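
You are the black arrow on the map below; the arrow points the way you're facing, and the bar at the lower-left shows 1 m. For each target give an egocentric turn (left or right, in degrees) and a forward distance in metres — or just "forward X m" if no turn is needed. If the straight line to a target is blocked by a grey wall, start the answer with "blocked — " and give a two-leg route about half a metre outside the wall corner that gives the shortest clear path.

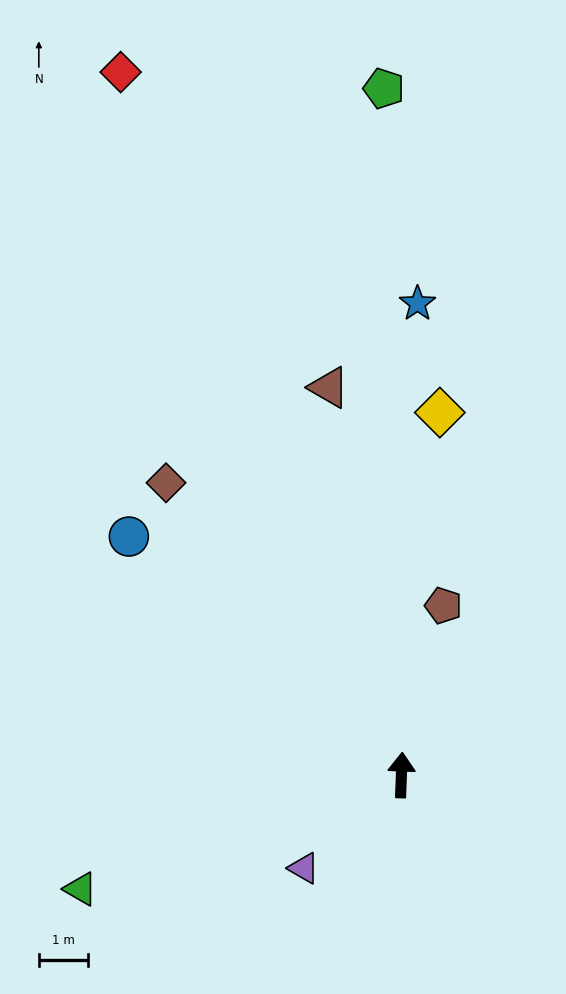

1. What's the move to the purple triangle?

turn left 136°, forward 2.8 m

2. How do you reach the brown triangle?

turn left 13°, forward 8.1 m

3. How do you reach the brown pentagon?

turn right 12°, forward 3.6 m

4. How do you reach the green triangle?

turn left 112°, forward 7.0 m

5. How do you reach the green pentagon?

turn left 4°, forward 14.1 m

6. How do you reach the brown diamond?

turn left 41°, forward 7.7 m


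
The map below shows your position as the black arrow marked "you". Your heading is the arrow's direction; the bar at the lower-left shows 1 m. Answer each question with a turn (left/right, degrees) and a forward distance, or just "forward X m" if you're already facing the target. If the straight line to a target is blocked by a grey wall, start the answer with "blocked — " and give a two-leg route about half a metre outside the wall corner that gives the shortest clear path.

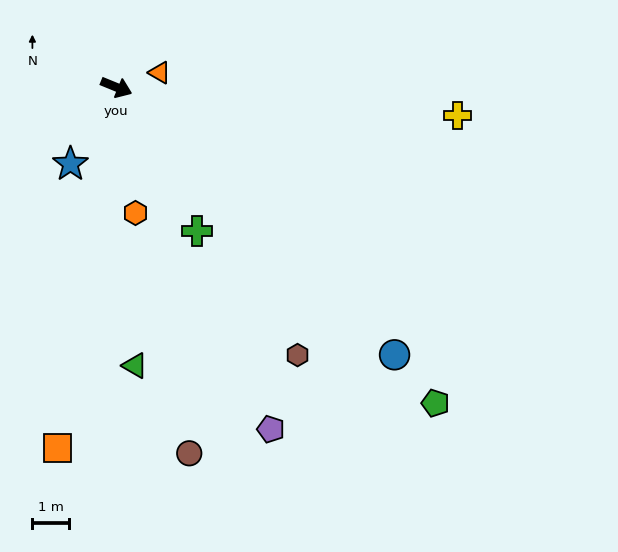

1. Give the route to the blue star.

turn right 99°, forward 2.5 m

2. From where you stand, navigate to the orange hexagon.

turn right 59°, forward 3.5 m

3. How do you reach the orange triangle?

turn left 41°, forward 1.3 m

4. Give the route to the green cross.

turn right 38°, forward 4.6 m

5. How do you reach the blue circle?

turn right 22°, forward 10.7 m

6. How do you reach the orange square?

turn right 77°, forward 10.1 m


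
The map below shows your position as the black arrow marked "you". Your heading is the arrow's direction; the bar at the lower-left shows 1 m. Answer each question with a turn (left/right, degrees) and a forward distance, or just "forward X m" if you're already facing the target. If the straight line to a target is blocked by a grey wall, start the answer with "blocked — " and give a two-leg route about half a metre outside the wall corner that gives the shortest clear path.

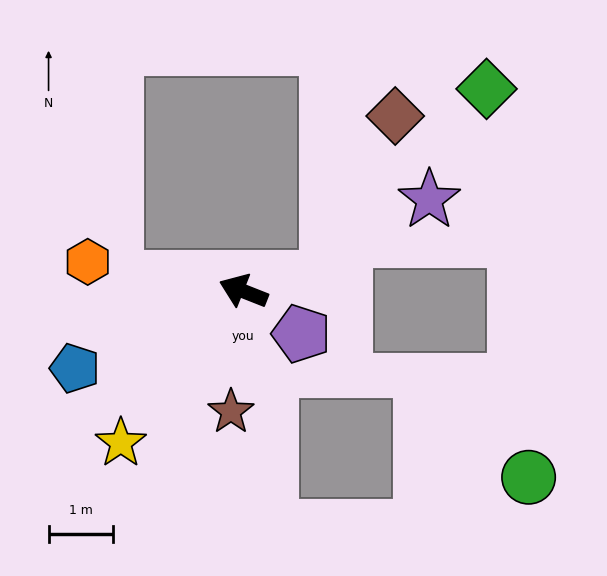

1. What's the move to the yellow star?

turn left 73°, forward 3.0 m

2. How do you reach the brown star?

turn left 106°, forward 1.9 m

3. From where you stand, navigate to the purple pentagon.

turn left 165°, forward 1.1 m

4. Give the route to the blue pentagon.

turn left 46°, forward 2.9 m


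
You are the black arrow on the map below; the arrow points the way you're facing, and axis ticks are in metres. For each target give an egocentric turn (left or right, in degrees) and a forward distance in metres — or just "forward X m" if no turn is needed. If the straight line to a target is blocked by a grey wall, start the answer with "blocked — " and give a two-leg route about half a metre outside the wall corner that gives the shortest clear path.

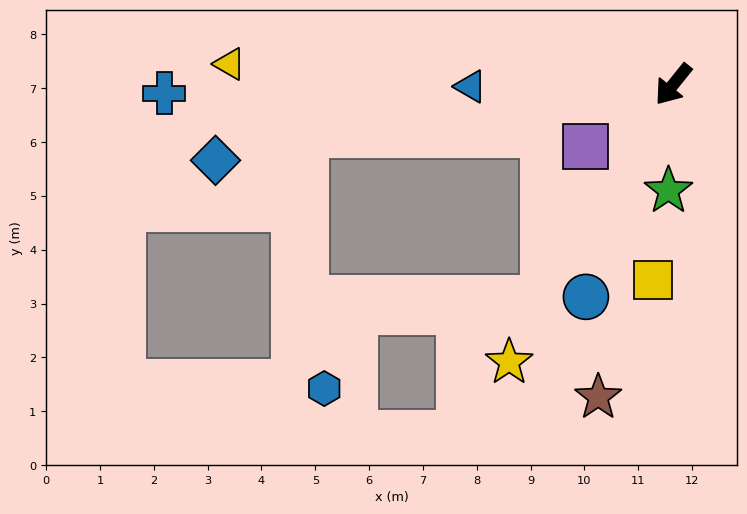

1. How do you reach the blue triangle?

turn right 51°, forward 3.8 m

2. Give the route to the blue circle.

turn left 16°, forward 4.3 m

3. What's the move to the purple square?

turn right 16°, forward 2.0 m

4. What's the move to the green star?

turn left 36°, forward 2.0 m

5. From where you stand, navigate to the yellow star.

turn left 8°, forward 6.0 m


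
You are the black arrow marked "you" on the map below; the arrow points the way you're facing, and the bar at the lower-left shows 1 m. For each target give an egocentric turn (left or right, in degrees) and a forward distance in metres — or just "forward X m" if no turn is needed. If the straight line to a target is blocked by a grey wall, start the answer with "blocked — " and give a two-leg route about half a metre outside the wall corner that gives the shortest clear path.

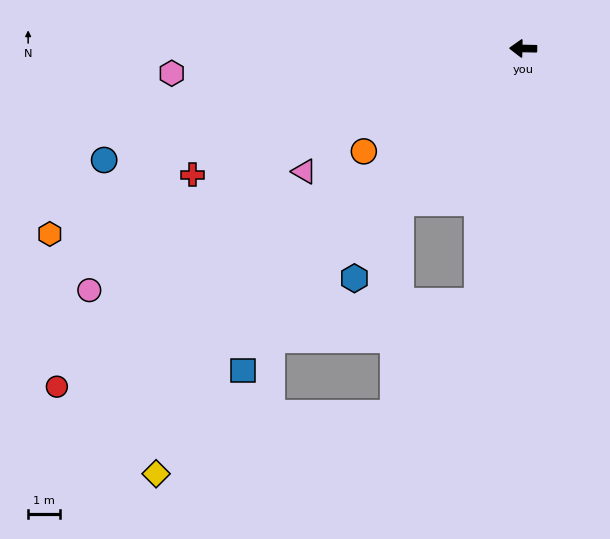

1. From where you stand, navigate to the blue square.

turn left 50°, forward 13.5 m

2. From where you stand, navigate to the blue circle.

turn left 16°, forward 13.7 m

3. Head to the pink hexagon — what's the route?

turn left 5°, forward 11.1 m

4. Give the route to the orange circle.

turn left 34°, forward 6.0 m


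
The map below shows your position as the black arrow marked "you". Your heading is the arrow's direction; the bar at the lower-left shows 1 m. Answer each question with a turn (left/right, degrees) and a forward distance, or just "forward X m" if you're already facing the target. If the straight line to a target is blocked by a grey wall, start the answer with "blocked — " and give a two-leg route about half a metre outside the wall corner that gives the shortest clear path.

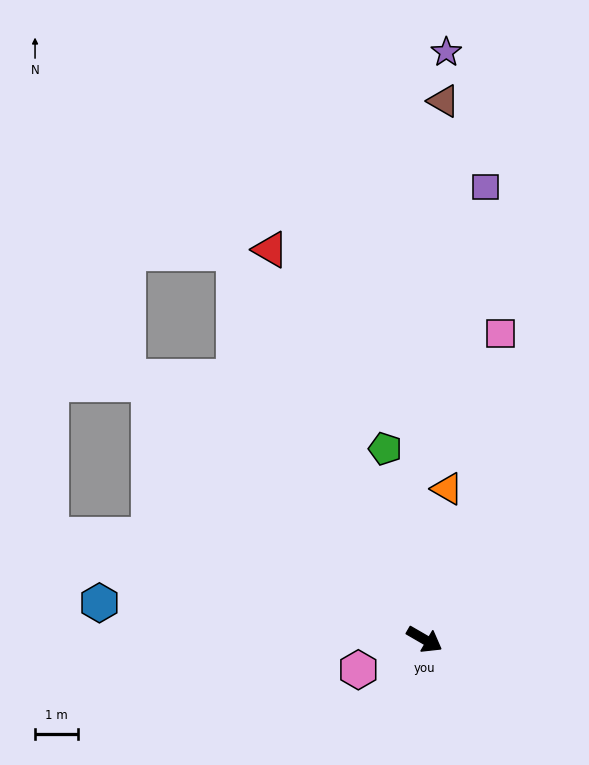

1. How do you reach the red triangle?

turn left 142°, forward 9.8 m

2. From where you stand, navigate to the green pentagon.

turn left 132°, forward 4.5 m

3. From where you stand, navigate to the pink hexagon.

turn right 125°, forward 1.7 m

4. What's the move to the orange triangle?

turn left 112°, forward 3.6 m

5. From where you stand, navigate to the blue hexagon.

turn right 156°, forward 7.6 m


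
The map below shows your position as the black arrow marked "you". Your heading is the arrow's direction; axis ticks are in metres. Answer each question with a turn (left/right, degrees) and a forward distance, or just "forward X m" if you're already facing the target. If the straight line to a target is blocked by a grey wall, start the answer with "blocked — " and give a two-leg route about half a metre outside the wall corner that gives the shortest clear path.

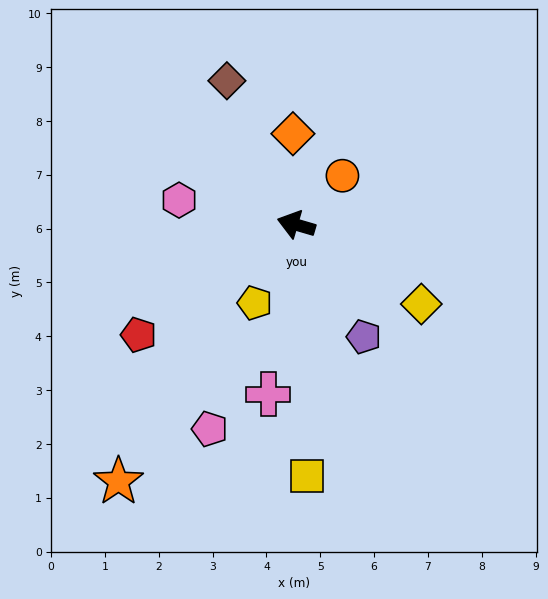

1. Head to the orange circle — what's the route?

turn right 117°, forward 1.3 m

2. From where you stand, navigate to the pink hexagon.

turn left 4°, forward 2.2 m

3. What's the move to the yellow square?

turn left 109°, forward 4.7 m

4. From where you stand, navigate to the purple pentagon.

turn left 137°, forward 2.4 m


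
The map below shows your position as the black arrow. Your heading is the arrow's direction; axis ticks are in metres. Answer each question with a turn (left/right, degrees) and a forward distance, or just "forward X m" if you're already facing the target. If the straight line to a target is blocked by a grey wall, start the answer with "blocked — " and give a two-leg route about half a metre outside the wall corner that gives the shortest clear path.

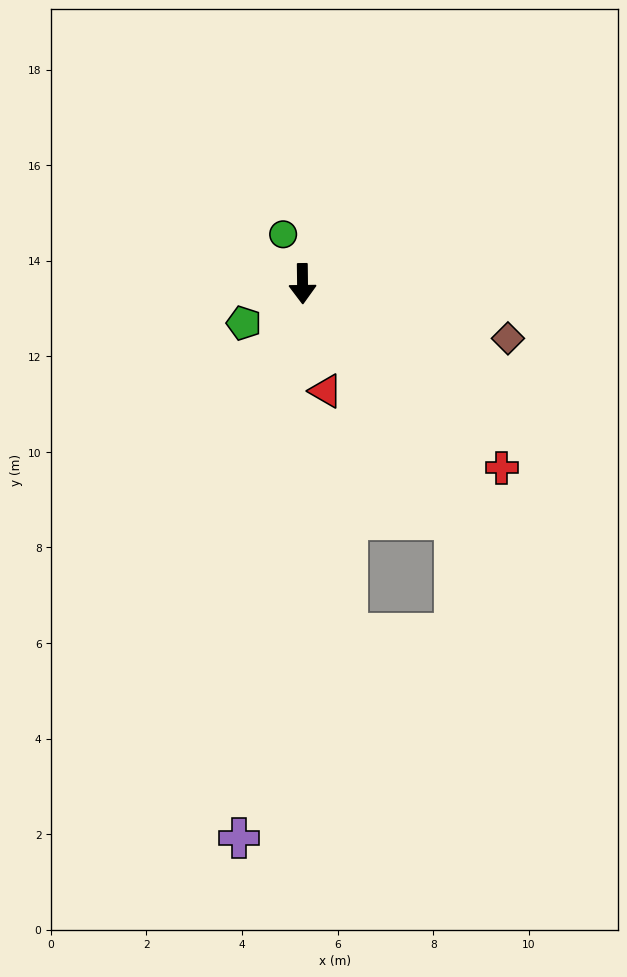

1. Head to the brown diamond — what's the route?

turn left 74°, forward 4.4 m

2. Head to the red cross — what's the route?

turn left 47°, forward 5.7 m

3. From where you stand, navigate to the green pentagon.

turn right 57°, forward 1.5 m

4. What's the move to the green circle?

turn right 159°, forward 1.1 m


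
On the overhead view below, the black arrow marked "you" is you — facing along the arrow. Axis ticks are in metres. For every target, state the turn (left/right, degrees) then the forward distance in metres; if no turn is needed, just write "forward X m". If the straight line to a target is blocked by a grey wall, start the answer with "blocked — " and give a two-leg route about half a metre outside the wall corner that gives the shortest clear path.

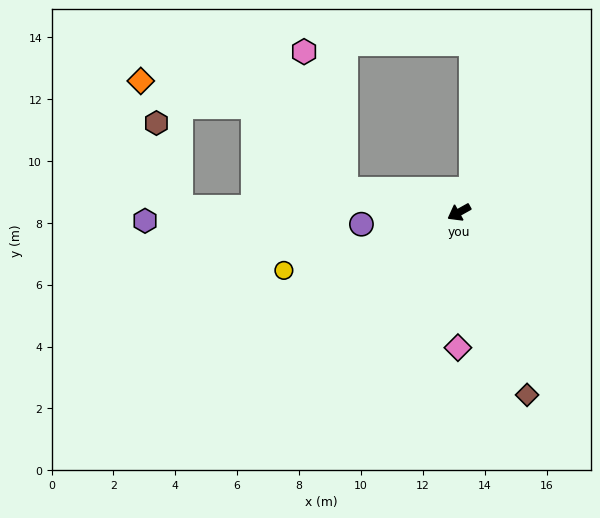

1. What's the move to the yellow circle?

turn right 11°, forward 6.0 m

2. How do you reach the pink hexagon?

blocked — turn right 40°, forward 3.8 m, then turn right 63°, forward 4.7 m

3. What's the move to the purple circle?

turn right 22°, forward 3.2 m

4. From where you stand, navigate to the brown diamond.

turn left 81°, forward 6.3 m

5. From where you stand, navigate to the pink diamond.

turn left 60°, forward 4.4 m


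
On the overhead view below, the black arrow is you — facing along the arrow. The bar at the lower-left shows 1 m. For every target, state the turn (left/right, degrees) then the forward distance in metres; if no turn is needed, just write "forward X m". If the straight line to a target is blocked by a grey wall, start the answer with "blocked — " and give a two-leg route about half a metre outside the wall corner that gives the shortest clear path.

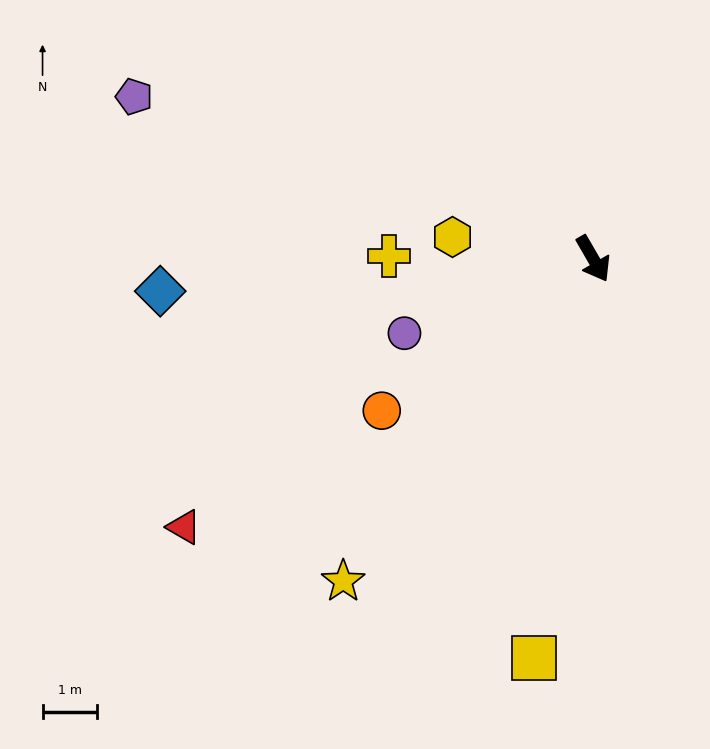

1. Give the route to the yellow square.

turn right 39°, forward 7.4 m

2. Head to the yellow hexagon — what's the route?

turn right 129°, forward 2.6 m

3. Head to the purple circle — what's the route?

turn right 99°, forward 3.7 m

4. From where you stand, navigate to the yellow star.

turn right 68°, forward 7.5 m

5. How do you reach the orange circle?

turn right 84°, forward 4.8 m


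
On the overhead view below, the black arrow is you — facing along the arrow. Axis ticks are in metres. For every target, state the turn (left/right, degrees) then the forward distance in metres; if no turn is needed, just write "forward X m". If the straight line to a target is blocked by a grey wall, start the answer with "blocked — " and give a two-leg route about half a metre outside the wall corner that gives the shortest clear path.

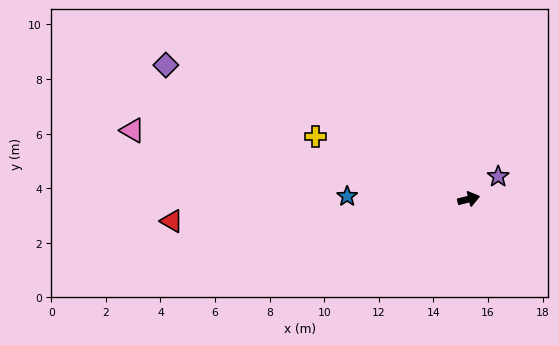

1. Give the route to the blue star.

turn left 165°, forward 4.5 m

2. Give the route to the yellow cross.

turn left 144°, forward 6.1 m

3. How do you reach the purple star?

turn left 23°, forward 1.4 m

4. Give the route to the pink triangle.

turn left 154°, forward 12.6 m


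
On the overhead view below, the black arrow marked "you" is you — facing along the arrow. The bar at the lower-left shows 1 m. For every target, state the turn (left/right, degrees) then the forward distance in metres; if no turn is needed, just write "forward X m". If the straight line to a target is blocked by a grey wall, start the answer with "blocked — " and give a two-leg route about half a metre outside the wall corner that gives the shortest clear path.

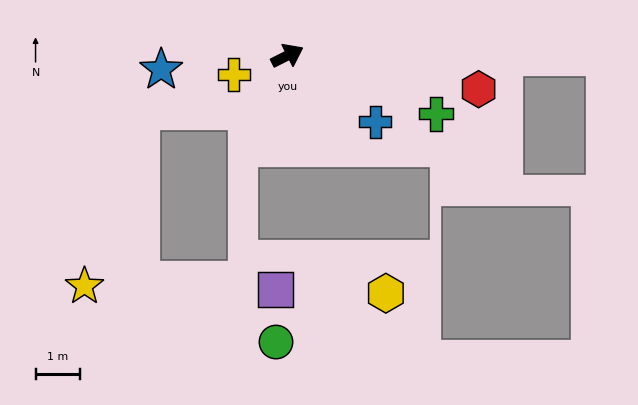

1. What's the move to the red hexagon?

turn right 37°, forward 4.4 m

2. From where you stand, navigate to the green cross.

turn right 48°, forward 3.6 m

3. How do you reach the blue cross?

turn right 64°, forward 2.5 m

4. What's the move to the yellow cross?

turn left 173°, forward 1.3 m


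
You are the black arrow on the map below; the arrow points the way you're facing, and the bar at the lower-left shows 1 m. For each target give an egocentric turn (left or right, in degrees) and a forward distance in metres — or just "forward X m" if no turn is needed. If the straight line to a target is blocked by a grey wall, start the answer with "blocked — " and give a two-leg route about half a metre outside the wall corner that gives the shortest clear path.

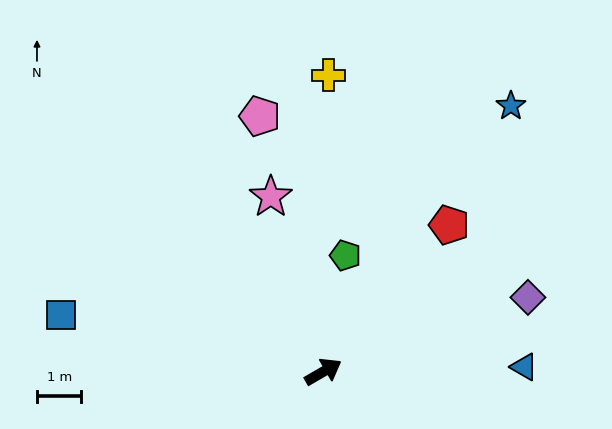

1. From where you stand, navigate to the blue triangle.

turn right 29°, forward 4.5 m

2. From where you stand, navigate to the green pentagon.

turn left 49°, forward 2.7 m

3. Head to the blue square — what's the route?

turn left 138°, forward 6.0 m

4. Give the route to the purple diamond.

turn right 10°, forward 4.9 m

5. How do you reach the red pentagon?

turn left 19°, forward 4.4 m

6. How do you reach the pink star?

turn left 77°, forward 4.1 m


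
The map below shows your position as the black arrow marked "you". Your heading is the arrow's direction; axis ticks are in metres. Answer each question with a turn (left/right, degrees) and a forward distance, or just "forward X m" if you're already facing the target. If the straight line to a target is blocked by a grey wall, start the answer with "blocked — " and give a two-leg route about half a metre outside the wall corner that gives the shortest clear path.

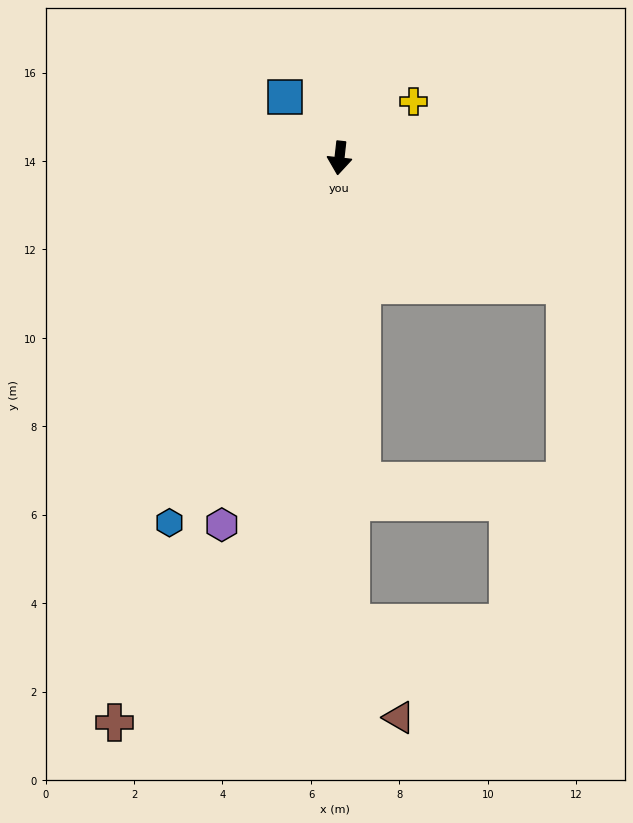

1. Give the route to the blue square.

turn right 132°, forward 1.9 m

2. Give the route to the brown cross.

turn right 15°, forward 13.7 m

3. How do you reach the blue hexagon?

turn right 19°, forward 9.1 m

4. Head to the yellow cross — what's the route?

turn left 134°, forward 2.1 m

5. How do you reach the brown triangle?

blocked — turn left 8°, forward 10.5 m, then turn left 26°, forward 2.4 m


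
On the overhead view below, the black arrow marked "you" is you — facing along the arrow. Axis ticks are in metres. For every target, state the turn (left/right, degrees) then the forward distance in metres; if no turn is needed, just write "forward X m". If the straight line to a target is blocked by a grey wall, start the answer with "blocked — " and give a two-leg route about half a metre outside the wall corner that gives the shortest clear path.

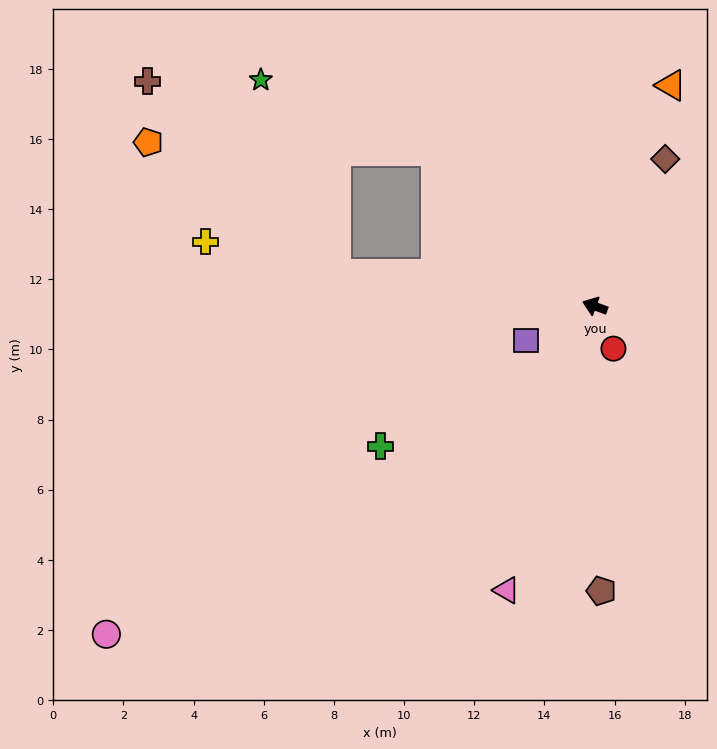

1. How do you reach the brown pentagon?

turn left 111°, forward 8.1 m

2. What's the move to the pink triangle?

turn left 93°, forward 8.5 m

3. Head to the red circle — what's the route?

turn left 134°, forward 1.3 m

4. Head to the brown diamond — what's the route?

turn right 96°, forward 4.7 m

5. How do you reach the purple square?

turn left 46°, forward 2.2 m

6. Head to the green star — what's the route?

blocked — turn right 24°, forward 6.3 m, then turn left 22°, forward 5.4 m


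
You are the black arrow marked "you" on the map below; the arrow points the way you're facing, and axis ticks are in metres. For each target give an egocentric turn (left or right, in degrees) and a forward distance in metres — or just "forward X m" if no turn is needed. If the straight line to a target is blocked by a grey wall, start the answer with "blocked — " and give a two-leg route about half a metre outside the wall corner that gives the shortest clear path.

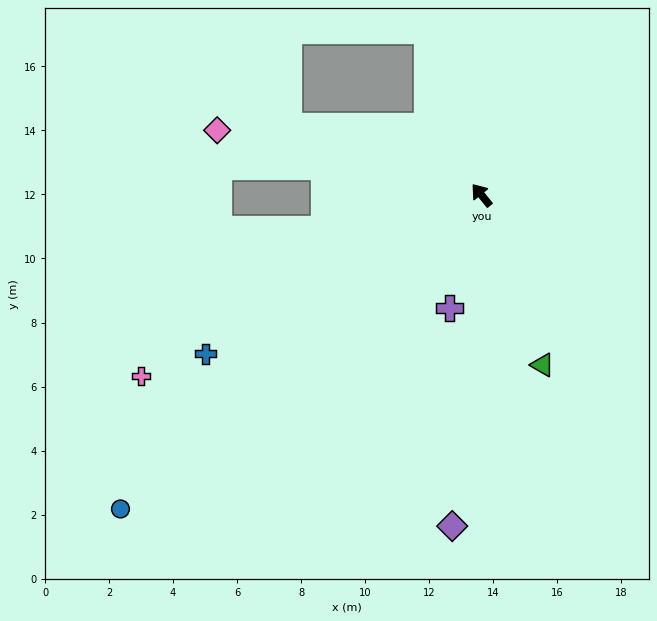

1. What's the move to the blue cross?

turn left 81°, forward 9.9 m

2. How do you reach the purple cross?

turn left 125°, forward 3.7 m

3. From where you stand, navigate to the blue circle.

turn left 92°, forward 14.9 m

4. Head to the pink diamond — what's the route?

turn left 37°, forward 8.5 m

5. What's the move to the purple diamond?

turn left 136°, forward 10.4 m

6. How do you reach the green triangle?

turn left 161°, forward 5.6 m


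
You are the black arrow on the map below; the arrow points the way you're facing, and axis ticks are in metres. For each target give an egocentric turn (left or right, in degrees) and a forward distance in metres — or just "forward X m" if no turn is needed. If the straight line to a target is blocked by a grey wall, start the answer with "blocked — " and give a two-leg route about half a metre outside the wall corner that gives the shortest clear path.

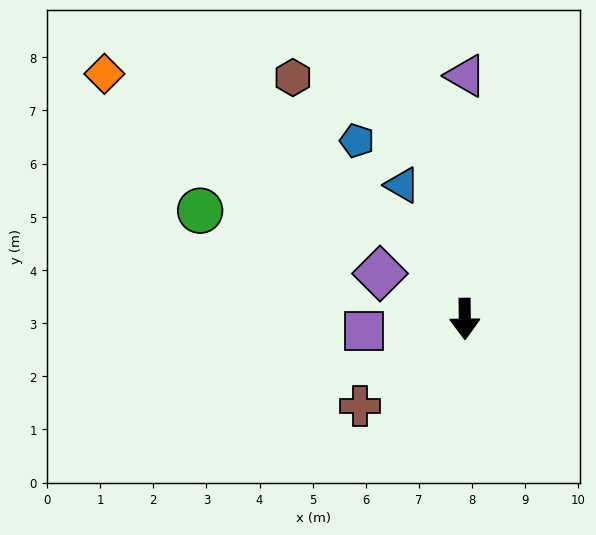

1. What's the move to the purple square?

turn right 84°, forward 1.9 m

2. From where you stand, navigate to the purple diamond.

turn right 119°, forward 1.8 m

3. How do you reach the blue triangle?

turn right 156°, forward 2.8 m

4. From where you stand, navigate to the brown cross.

turn right 51°, forward 2.6 m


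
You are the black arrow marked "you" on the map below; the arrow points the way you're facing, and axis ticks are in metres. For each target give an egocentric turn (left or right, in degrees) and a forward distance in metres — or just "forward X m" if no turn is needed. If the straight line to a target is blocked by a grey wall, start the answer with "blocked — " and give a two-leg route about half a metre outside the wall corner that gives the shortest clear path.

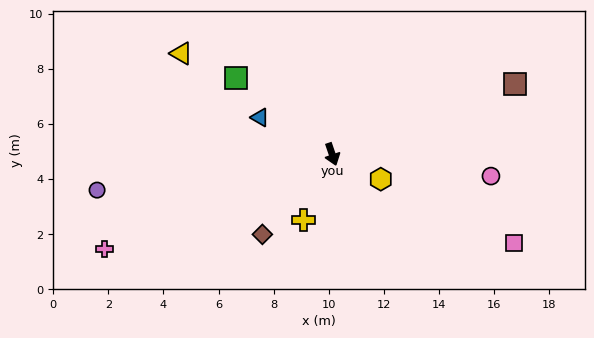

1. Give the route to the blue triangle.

turn right 136°, forward 2.9 m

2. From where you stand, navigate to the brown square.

turn left 92°, forward 7.1 m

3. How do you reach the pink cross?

turn right 86°, forward 9.0 m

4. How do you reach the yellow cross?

turn right 42°, forward 2.6 m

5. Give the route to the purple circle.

turn right 100°, forward 8.6 m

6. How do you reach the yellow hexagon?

turn left 44°, forward 2.0 m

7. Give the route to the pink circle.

turn left 63°, forward 5.8 m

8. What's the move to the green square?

turn right 147°, forward 4.4 m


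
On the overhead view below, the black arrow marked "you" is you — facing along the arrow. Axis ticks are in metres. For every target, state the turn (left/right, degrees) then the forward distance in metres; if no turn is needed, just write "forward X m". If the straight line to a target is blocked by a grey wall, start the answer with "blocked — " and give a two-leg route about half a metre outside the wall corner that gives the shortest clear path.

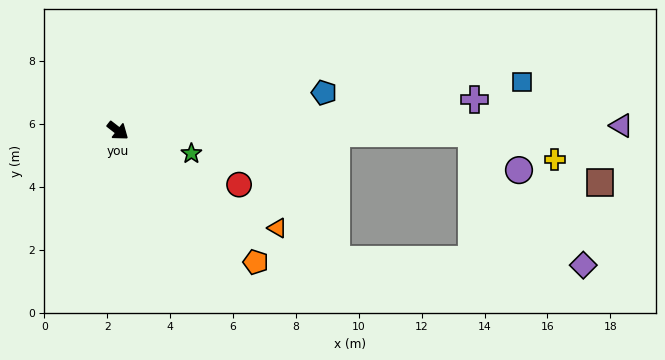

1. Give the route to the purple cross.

turn left 43°, forward 11.4 m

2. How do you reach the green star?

turn left 21°, forward 2.4 m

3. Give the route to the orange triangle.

turn left 6°, forward 5.9 m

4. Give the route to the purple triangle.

turn left 38°, forward 16.0 m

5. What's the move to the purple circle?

blocked — turn left 37°, forward 11.2 m, then turn right 36°, forward 1.9 m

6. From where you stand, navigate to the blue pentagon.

turn left 48°, forward 6.7 m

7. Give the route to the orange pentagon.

turn right 6°, forward 6.1 m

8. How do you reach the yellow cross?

blocked — turn left 37°, forward 11.2 m, then turn right 16°, forward 2.8 m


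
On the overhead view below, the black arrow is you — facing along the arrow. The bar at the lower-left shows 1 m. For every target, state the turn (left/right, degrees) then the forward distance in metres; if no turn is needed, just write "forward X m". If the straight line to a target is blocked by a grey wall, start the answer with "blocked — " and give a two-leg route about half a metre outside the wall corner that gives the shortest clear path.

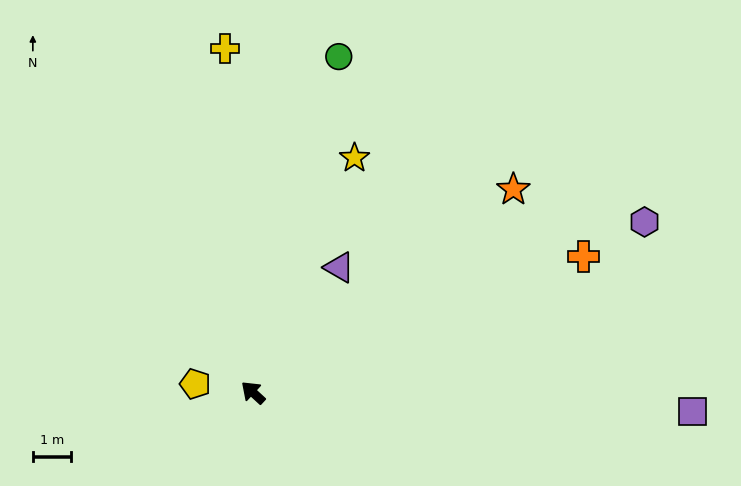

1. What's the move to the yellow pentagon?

turn left 34°, forward 1.5 m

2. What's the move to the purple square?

turn right 140°, forward 11.6 m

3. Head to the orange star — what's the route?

turn right 99°, forward 8.7 m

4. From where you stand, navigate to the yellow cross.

turn right 43°, forward 9.1 m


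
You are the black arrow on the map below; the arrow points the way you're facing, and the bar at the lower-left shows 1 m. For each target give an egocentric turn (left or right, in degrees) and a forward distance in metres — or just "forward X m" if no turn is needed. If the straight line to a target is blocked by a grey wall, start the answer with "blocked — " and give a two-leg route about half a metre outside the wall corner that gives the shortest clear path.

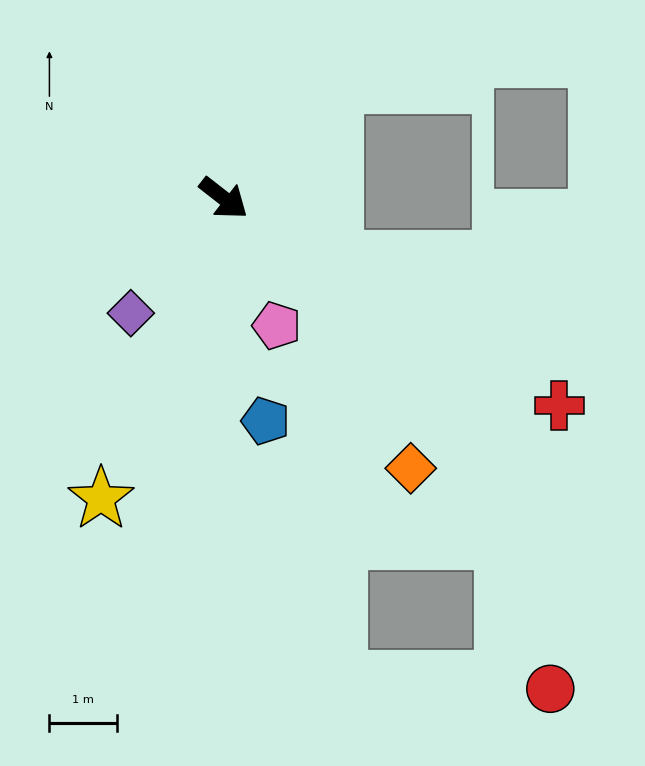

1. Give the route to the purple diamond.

turn right 91°, forward 2.2 m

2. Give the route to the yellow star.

turn right 74°, forward 4.8 m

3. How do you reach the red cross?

turn left 6°, forward 5.9 m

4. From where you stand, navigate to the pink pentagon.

turn right 30°, forward 2.1 m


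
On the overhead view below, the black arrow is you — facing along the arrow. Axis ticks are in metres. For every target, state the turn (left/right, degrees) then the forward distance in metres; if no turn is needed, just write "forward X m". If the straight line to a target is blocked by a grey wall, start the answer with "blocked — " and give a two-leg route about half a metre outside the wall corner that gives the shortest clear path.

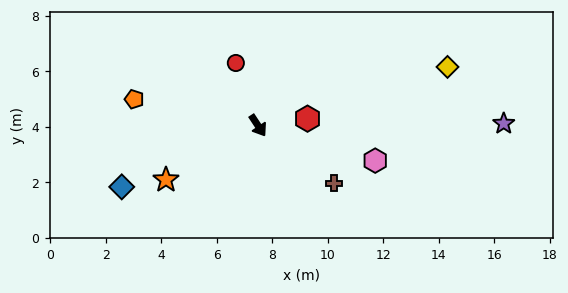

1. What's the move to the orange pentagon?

turn right 135°, forward 4.6 m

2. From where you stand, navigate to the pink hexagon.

turn left 40°, forward 4.4 m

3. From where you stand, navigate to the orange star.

turn right 93°, forward 3.8 m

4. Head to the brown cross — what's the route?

turn left 19°, forward 3.4 m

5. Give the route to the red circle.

turn left 166°, forward 2.4 m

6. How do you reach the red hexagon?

turn left 65°, forward 1.8 m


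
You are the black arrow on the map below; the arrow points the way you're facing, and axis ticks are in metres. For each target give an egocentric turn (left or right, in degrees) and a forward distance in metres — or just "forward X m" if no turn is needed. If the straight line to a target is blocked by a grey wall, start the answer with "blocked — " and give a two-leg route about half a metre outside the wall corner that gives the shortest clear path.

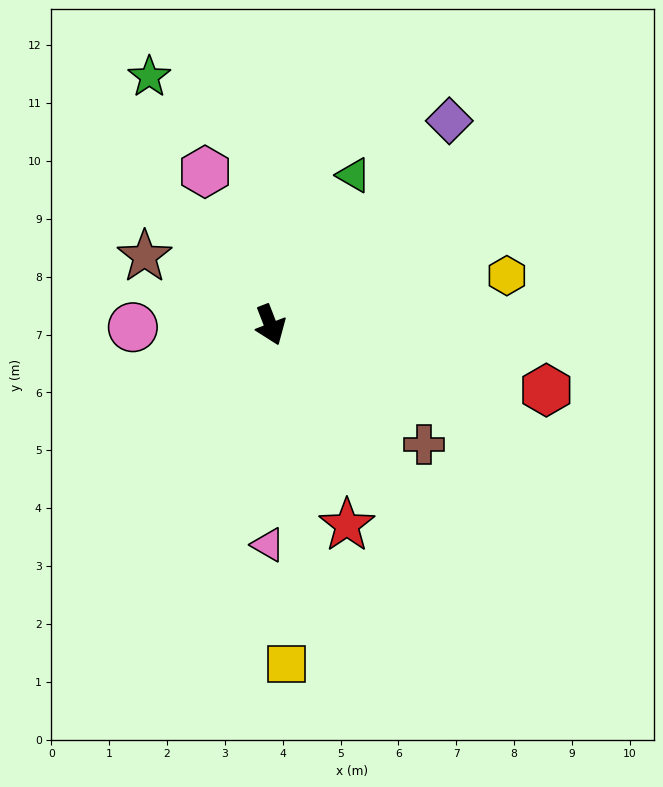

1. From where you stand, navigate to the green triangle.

turn left 130°, forward 3.0 m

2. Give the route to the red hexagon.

turn left 56°, forward 4.9 m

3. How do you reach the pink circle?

turn right 110°, forward 2.4 m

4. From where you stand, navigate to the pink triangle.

turn right 22°, forward 3.8 m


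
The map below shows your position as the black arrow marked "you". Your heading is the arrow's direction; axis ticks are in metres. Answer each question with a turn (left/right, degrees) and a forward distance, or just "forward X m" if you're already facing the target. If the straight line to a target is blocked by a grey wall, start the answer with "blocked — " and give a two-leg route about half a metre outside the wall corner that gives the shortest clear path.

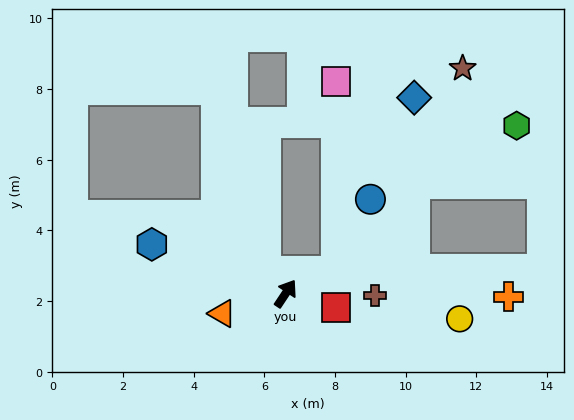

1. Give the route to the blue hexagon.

turn left 103°, forward 4.0 m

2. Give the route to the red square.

turn right 72°, forward 1.5 m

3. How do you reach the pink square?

blocked — turn right 33°, forward 1.6 m, then turn left 67°, forward 5.4 m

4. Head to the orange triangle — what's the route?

turn left 141°, forward 1.9 m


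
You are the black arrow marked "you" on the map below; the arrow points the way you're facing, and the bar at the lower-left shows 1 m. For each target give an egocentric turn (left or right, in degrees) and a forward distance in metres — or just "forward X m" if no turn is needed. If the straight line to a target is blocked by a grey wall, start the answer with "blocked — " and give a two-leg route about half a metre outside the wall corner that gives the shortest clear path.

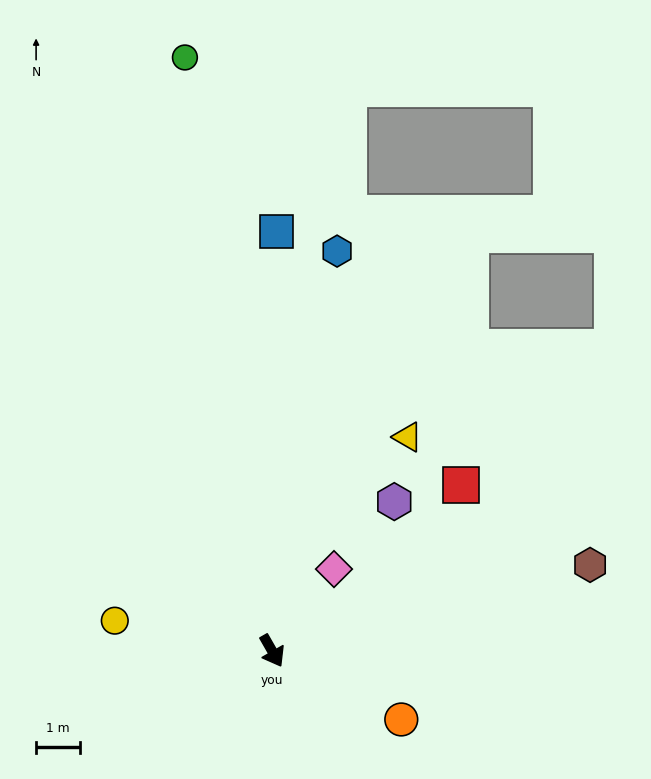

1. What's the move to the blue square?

turn left 150°, forward 9.6 m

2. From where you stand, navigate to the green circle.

turn left 159°, forward 13.7 m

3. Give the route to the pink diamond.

turn left 113°, forward 2.3 m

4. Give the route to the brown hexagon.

turn left 75°, forward 7.5 m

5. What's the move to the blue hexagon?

turn left 141°, forward 9.2 m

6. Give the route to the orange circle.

turn left 32°, forward 3.3 m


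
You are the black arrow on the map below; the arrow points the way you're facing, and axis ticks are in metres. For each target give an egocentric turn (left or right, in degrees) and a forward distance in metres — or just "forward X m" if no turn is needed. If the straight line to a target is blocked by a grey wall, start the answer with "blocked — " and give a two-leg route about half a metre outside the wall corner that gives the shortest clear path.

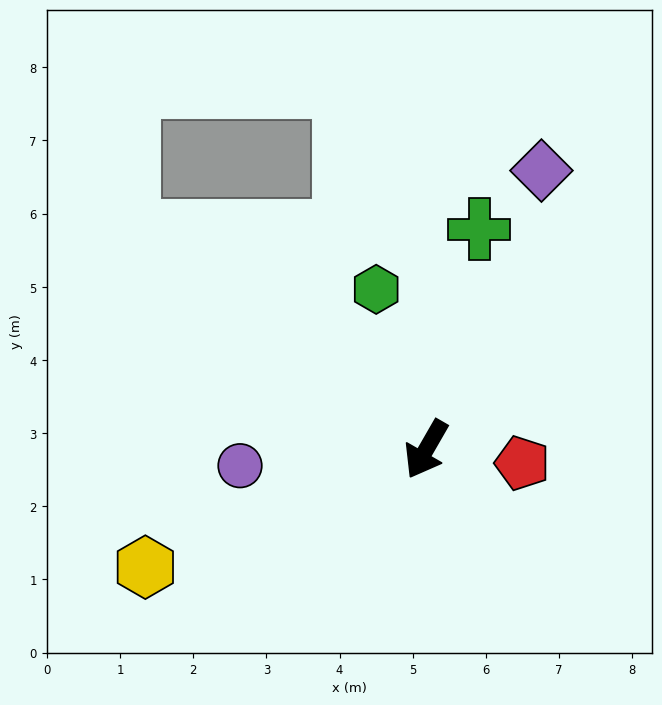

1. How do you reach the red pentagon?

turn left 112°, forward 1.3 m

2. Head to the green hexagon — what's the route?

turn right 133°, forward 2.3 m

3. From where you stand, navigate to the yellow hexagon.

turn right 37°, forward 4.2 m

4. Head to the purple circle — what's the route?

turn right 55°, forward 2.6 m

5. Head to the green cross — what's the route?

turn right 164°, forward 3.1 m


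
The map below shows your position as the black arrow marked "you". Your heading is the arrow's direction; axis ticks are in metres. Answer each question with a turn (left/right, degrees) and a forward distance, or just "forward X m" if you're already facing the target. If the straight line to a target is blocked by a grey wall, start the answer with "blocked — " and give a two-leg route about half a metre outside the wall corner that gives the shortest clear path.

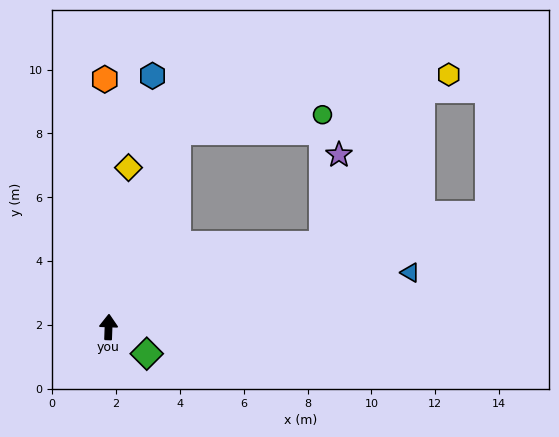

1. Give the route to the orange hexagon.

turn left 3°, forward 7.8 m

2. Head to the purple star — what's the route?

blocked — turn right 67°, forward 7.2 m, then turn left 59°, forward 2.8 m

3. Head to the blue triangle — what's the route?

turn right 78°, forward 9.6 m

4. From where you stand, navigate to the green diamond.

turn right 123°, forward 1.5 m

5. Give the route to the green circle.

blocked — turn right 17°, forward 6.5 m, then turn right 64°, forward 4.6 m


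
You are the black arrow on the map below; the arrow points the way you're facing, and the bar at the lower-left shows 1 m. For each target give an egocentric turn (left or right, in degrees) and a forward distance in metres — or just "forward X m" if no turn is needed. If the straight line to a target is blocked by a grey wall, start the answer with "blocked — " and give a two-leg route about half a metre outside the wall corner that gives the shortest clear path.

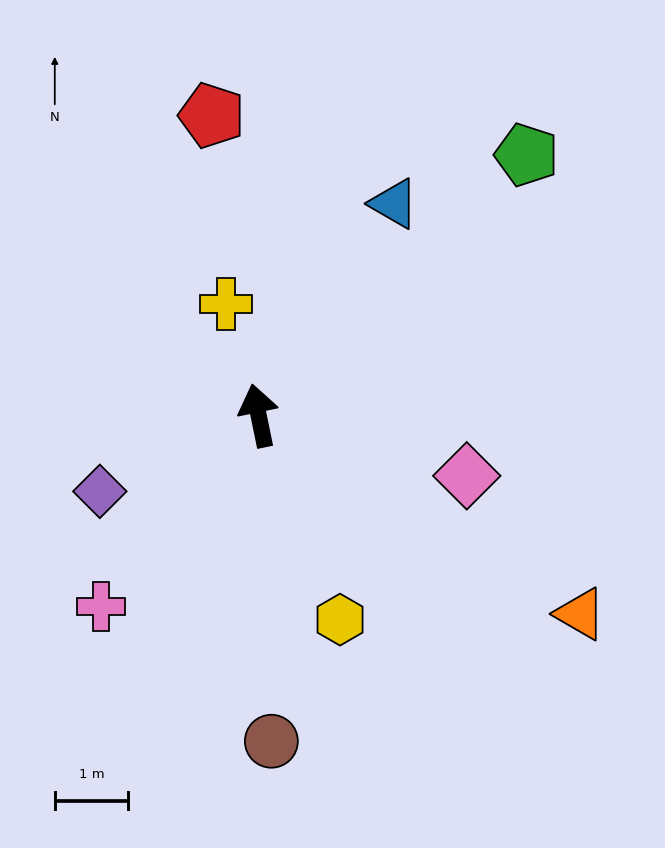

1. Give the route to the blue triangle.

turn right 44°, forward 3.4 m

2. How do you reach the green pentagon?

turn right 57°, forward 5.1 m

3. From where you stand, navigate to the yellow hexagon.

turn right 170°, forward 3.0 m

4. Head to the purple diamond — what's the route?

turn left 104°, forward 2.4 m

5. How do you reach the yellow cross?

turn left 5°, forward 1.6 m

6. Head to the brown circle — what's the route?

turn left 171°, forward 4.4 m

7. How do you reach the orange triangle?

turn right 133°, forward 5.1 m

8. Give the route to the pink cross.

turn left 129°, forward 3.4 m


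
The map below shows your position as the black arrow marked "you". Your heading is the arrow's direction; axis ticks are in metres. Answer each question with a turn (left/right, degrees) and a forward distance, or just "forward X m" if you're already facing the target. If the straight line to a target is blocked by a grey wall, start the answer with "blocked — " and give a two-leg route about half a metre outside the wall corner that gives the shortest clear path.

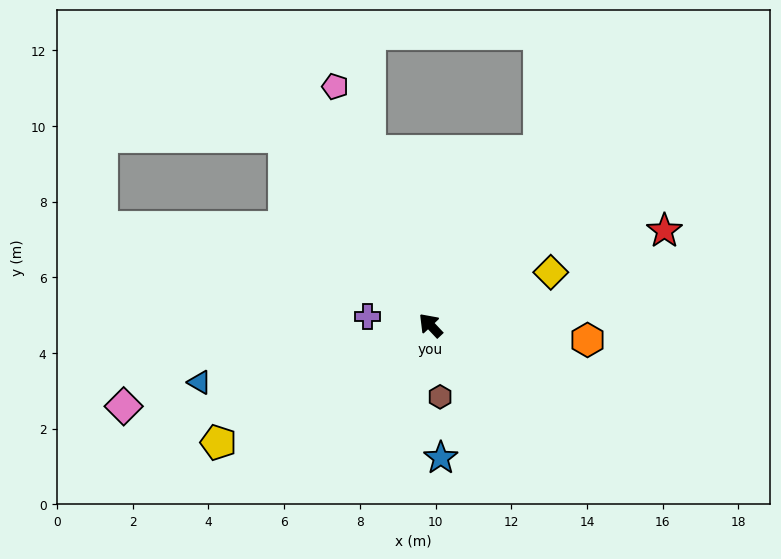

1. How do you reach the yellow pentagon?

turn left 76°, forward 6.4 m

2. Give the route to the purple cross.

turn left 39°, forward 1.7 m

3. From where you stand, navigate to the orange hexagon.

turn right 139°, forward 4.2 m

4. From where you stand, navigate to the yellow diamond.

turn right 110°, forward 3.5 m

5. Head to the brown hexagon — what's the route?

turn left 144°, forward 1.9 m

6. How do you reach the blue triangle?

turn left 61°, forward 6.3 m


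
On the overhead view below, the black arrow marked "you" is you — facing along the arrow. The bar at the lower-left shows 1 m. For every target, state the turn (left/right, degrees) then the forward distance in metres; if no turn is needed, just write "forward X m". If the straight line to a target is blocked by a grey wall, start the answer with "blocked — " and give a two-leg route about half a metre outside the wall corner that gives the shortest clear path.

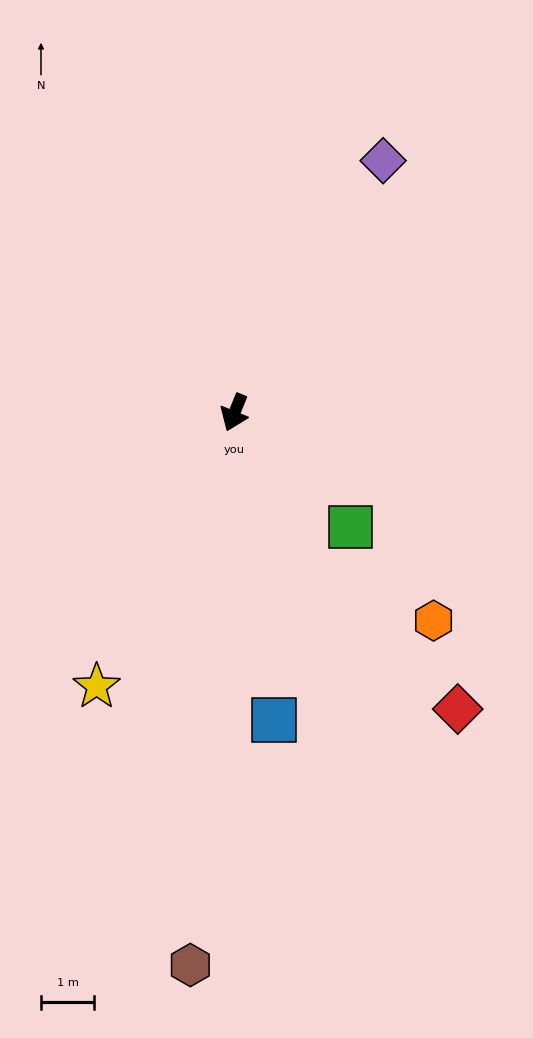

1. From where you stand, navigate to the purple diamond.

turn left 172°, forward 5.5 m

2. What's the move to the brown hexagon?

turn left 18°, forward 10.4 m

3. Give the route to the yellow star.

turn right 5°, forward 5.8 m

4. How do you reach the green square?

turn left 68°, forward 3.1 m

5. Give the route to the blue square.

turn left 30°, forward 5.8 m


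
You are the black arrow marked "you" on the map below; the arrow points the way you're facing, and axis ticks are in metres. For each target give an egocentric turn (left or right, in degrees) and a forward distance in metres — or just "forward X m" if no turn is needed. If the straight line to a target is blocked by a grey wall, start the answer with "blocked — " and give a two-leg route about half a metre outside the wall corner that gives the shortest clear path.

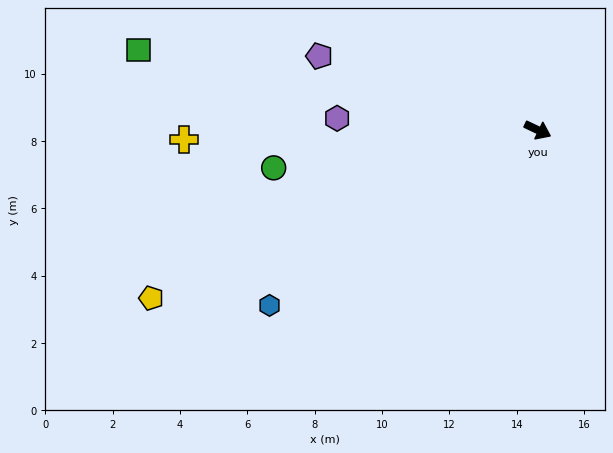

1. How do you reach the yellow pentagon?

turn right 131°, forward 12.5 m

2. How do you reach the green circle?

turn right 146°, forward 7.9 m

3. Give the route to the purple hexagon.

turn right 158°, forward 6.0 m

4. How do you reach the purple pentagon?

turn right 173°, forward 6.9 m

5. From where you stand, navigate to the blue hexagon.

turn right 121°, forward 9.5 m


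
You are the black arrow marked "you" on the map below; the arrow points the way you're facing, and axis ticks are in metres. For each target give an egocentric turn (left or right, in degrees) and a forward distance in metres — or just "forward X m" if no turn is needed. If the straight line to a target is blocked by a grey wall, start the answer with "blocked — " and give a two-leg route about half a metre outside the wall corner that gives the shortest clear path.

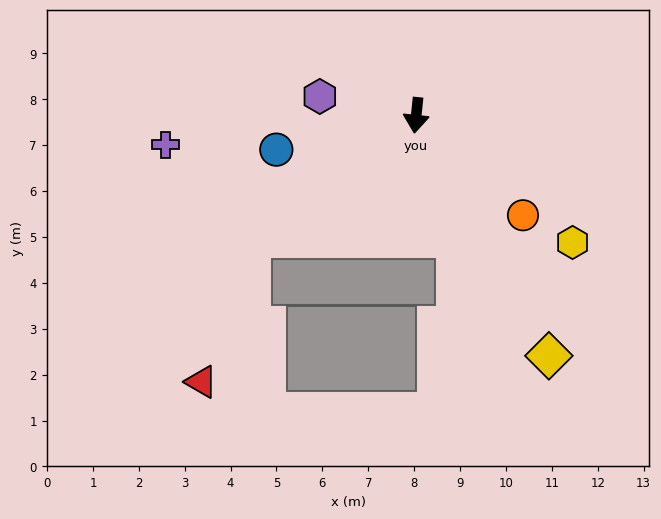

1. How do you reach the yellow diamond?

turn left 35°, forward 6.0 m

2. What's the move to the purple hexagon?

turn right 95°, forward 2.1 m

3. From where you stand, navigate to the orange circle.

turn left 53°, forward 3.2 m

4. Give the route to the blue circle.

turn right 70°, forward 3.1 m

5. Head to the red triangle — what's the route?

blocked — turn right 47°, forward 4.5 m, then turn left 34°, forward 3.3 m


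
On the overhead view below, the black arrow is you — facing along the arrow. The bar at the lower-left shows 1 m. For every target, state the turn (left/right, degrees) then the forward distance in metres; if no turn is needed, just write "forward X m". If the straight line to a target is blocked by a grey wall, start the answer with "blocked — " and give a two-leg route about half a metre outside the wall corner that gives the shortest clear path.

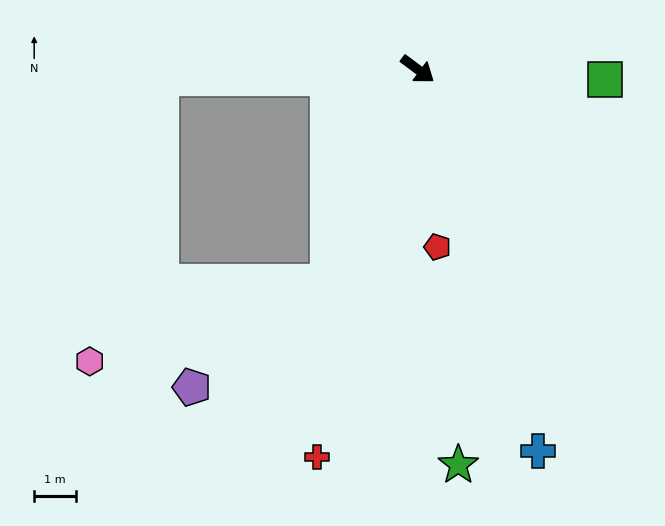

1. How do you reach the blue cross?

turn right 36°, forward 9.5 m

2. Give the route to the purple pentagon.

blocked — turn right 76°, forward 5.5 m, then turn right 30°, forward 4.1 m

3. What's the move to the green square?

turn left 34°, forward 4.5 m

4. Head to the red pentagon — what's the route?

turn right 47°, forward 4.3 m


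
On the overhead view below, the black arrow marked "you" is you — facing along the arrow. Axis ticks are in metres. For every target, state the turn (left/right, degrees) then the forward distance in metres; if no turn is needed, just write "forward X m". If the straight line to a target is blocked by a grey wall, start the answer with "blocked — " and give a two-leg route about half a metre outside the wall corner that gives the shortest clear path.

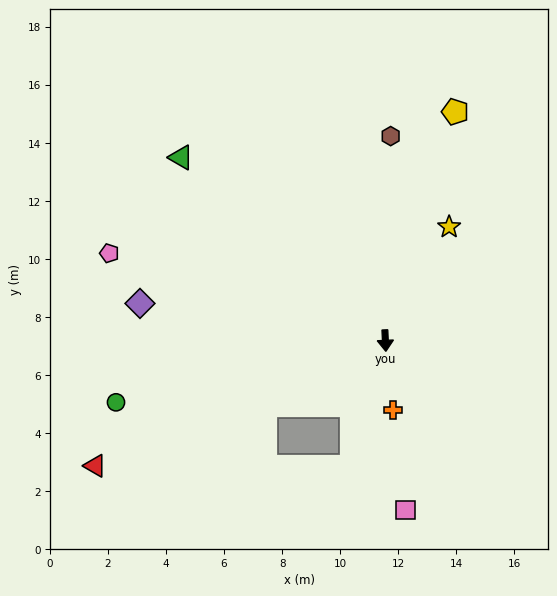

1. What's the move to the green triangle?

turn right 135°, forward 9.5 m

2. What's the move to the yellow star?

turn left 148°, forward 4.5 m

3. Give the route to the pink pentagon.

turn right 110°, forward 10.0 m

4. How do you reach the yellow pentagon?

turn left 160°, forward 8.2 m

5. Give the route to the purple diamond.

turn right 101°, forward 8.5 m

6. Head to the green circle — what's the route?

turn right 80°, forward 9.5 m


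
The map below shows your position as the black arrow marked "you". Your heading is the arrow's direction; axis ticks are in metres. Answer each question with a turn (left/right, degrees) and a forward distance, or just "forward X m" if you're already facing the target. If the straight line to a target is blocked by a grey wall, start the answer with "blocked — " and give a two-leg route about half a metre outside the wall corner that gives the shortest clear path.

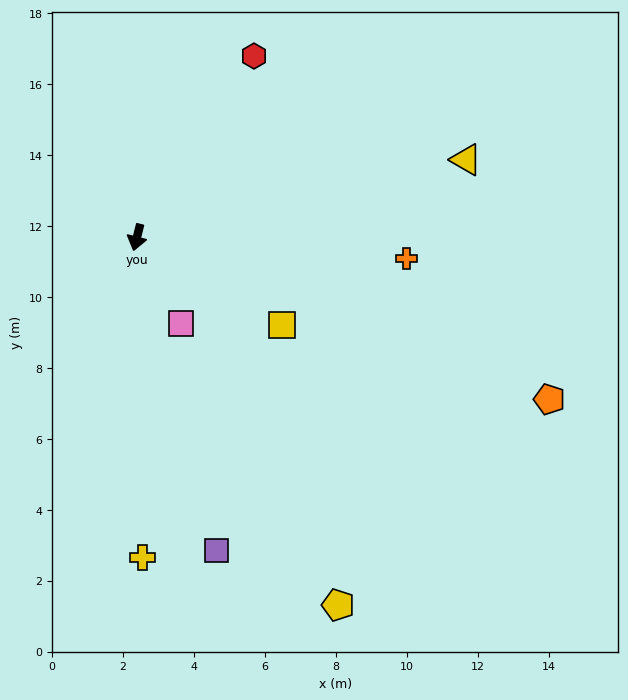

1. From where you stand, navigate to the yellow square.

turn left 73°, forward 4.8 m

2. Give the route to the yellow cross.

turn left 15°, forward 9.0 m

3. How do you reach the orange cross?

turn left 100°, forward 7.6 m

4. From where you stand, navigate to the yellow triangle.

turn left 117°, forward 9.5 m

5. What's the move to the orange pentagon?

turn left 83°, forward 12.5 m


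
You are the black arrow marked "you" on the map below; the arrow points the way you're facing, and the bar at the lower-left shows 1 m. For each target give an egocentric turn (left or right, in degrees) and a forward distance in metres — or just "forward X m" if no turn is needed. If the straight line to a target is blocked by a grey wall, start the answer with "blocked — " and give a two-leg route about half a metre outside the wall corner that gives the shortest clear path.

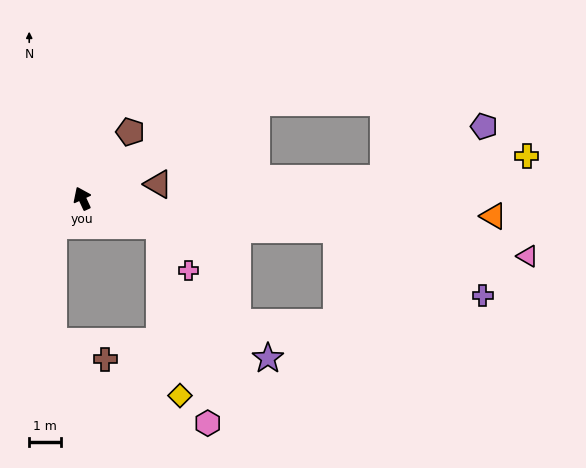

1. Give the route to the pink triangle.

turn right 122°, forward 13.9 m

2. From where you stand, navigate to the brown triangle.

turn right 104°, forward 2.4 m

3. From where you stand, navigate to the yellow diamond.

blocked — turn right 134°, forward 2.5 m, then turn right 64°, forward 5.3 m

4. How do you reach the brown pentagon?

turn right 61°, forward 2.5 m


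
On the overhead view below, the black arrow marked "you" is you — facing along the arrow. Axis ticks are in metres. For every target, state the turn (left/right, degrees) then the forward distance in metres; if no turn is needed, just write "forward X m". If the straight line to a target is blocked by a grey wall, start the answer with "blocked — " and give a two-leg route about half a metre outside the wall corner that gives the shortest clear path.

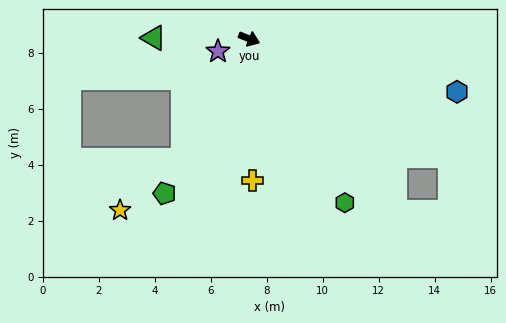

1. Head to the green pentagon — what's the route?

turn right 97°, forward 6.3 m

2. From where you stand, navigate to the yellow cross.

turn right 67°, forward 5.1 m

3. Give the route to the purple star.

turn right 136°, forward 1.2 m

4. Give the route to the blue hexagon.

turn left 8°, forward 7.7 m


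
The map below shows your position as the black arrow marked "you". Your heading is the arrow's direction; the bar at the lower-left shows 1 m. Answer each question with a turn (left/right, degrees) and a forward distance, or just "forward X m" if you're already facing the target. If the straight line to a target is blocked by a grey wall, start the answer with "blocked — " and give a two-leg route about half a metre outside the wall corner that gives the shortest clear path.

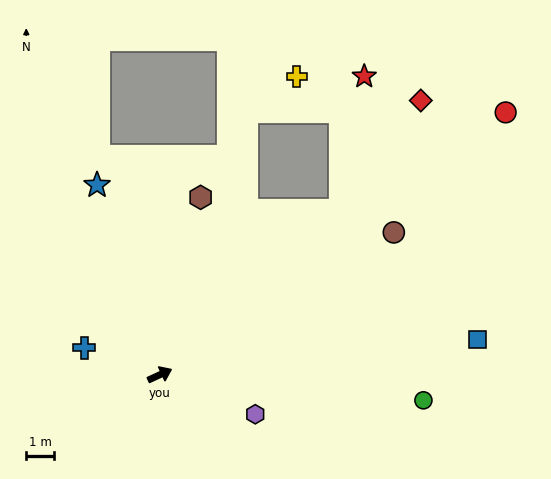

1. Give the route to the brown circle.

turn left 7°, forward 9.8 m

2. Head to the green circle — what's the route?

turn right 30°, forward 9.5 m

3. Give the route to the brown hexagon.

turn left 52°, forward 6.5 m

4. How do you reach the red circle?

turn left 12°, forward 15.5 m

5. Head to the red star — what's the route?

blocked — turn left 18°, forward 8.7 m, then turn left 37°, forward 4.9 m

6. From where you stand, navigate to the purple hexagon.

turn right 47°, forward 3.7 m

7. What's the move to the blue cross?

turn left 136°, forward 2.9 m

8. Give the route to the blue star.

turn left 83°, forward 7.1 m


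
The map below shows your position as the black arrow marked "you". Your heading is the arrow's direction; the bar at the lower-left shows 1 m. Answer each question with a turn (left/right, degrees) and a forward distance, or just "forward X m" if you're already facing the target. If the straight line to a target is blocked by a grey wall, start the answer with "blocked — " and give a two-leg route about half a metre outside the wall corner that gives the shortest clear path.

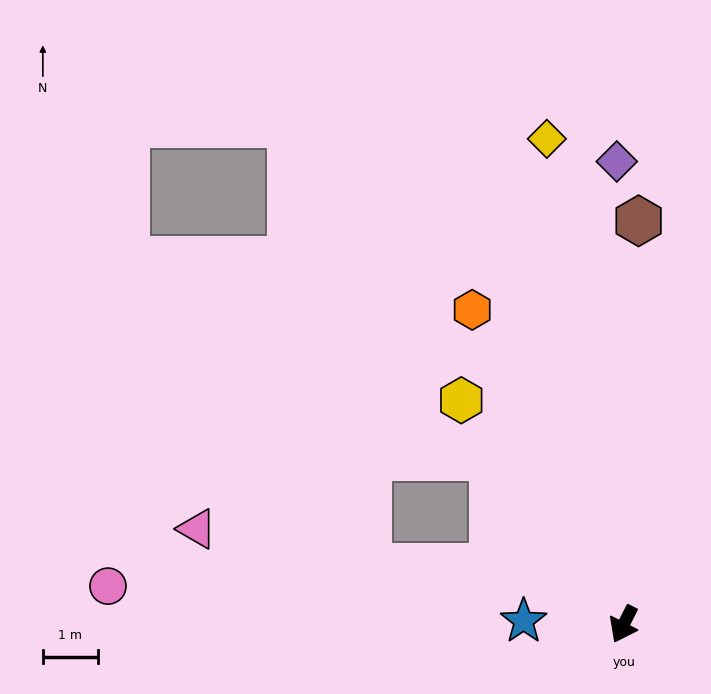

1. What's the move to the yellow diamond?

turn right 144°, forward 9.0 m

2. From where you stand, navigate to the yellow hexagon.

turn right 117°, forward 5.0 m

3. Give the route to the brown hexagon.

turn right 155°, forward 7.4 m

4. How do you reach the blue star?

turn right 65°, forward 1.8 m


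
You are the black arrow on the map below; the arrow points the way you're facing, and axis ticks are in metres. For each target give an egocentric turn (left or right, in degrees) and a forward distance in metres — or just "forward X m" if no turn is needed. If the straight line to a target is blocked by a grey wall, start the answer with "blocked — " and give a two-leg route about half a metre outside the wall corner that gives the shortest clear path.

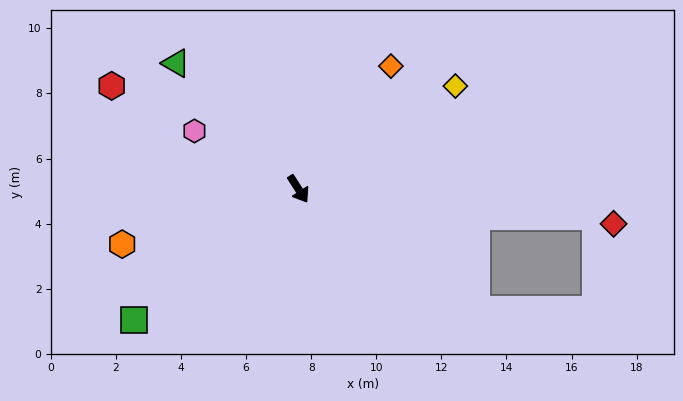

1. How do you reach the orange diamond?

turn left 110°, forward 4.7 m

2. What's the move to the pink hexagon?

turn right 152°, forward 3.7 m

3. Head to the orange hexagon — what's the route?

turn right 105°, forward 5.7 m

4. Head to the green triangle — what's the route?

turn right 168°, forward 5.4 m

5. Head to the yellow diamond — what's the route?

turn left 91°, forward 5.8 m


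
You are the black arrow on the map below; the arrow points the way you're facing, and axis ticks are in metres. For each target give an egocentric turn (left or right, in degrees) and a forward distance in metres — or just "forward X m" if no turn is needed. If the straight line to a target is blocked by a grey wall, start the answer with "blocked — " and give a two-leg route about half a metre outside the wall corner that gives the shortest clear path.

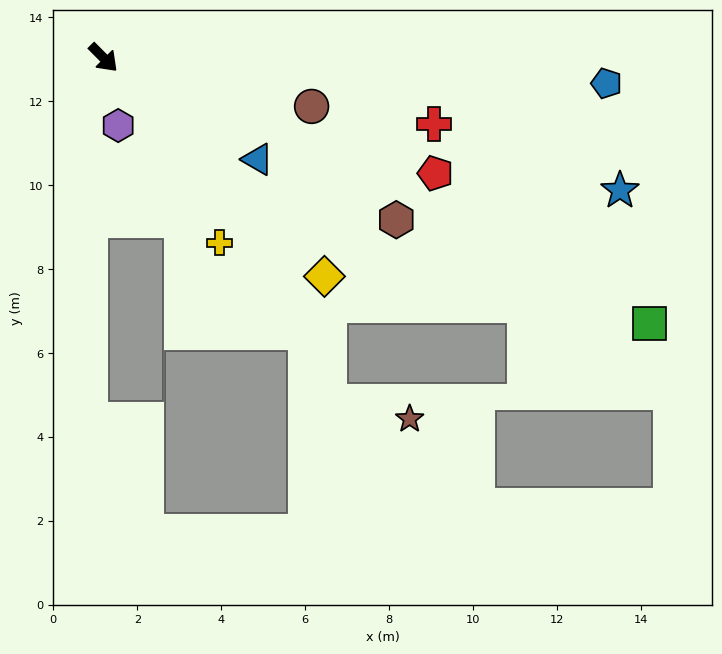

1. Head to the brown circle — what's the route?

turn left 32°, forward 5.1 m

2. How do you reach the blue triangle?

turn left 12°, forward 4.4 m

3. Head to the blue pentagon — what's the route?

turn left 42°, forward 12.0 m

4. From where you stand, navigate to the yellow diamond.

forward 7.4 m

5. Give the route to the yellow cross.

turn right 13°, forward 5.2 m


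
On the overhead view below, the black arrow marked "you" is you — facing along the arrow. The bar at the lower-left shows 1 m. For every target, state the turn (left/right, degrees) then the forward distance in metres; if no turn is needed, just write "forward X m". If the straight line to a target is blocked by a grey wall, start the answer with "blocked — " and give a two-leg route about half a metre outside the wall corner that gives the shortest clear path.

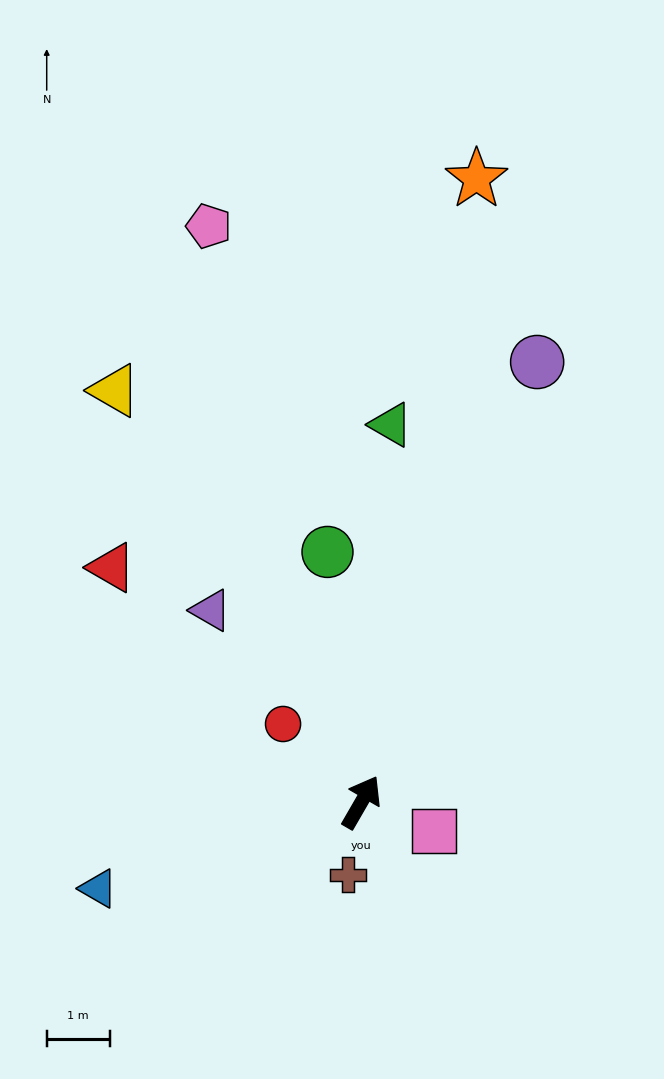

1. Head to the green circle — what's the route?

turn left 38°, forward 4.0 m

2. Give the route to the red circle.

turn left 75°, forward 1.8 m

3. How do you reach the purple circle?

turn left 8°, forward 7.5 m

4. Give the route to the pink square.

turn right 82°, forward 1.2 m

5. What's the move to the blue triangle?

turn left 138°, forward 4.4 m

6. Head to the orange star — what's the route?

turn left 20°, forward 10.1 m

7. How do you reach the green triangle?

turn left 26°, forward 6.0 m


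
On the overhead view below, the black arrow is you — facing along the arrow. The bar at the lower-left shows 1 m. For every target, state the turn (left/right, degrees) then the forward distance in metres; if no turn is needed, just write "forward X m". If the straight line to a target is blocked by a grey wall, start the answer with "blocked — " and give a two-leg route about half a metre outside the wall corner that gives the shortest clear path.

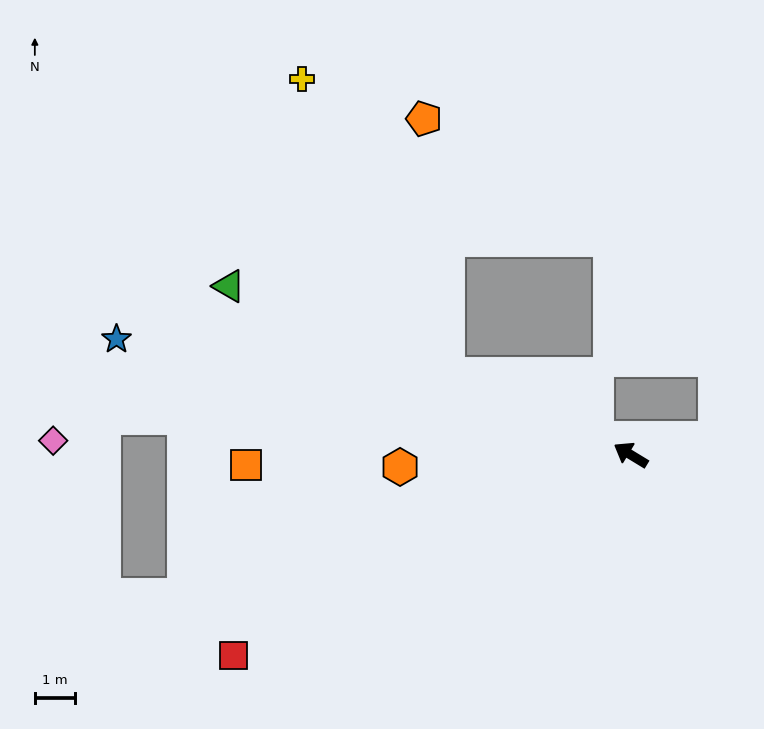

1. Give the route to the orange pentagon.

blocked — turn left 7°, forward 5.0 m, then turn right 60°, forward 6.4 m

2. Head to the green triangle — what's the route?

turn left 9°, forward 10.8 m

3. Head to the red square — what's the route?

turn left 58°, forward 11.0 m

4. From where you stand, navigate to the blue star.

turn left 19°, forward 13.1 m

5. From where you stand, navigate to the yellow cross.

blocked — turn left 7°, forward 5.0 m, then turn right 39°, forward 8.2 m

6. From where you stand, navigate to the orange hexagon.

turn left 34°, forward 5.7 m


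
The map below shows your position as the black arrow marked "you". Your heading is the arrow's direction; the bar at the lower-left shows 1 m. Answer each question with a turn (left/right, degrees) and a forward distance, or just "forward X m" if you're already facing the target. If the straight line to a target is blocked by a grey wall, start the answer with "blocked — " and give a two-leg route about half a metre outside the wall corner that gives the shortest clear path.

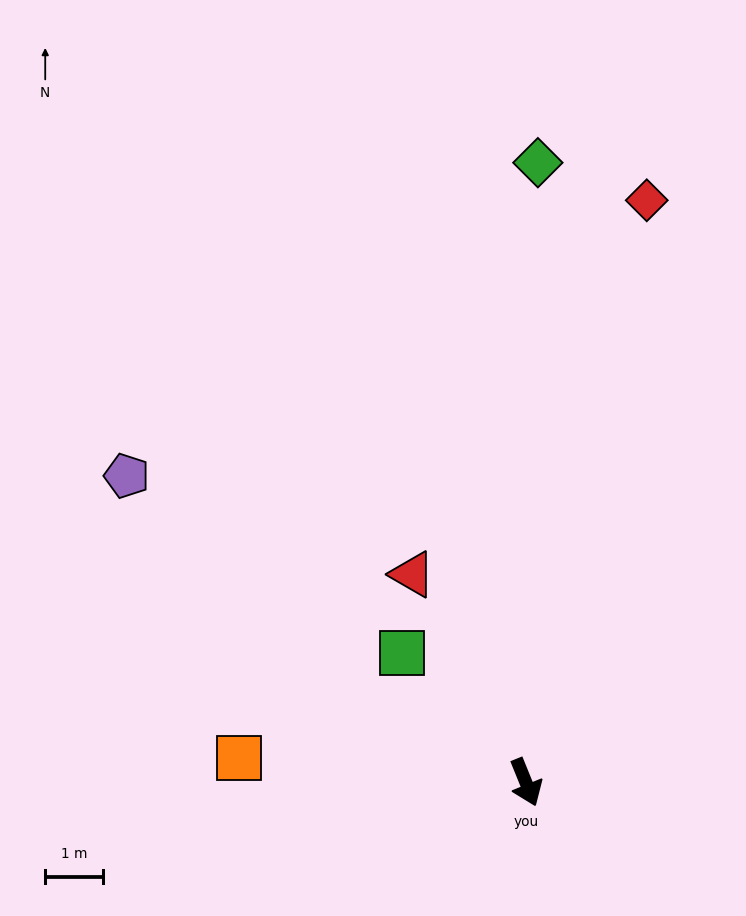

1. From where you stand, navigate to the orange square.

turn right 117°, forward 5.0 m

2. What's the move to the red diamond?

turn left 146°, forward 10.4 m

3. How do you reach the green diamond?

turn left 157°, forward 10.8 m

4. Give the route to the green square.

turn right 158°, forward 3.1 m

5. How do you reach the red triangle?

turn right 173°, forward 4.1 m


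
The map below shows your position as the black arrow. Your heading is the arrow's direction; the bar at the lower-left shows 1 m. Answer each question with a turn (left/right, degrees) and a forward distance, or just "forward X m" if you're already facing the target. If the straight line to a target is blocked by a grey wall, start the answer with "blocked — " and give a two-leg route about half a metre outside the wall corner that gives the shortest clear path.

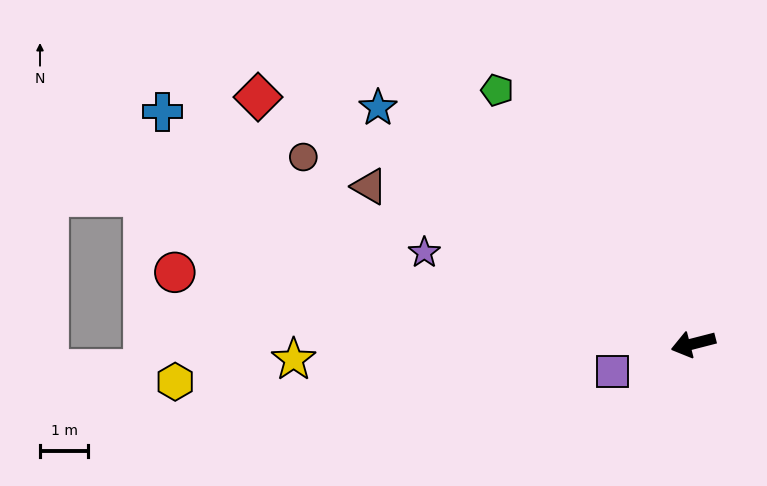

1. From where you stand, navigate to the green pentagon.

turn right 67°, forward 6.7 m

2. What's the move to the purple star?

turn right 33°, forward 5.9 m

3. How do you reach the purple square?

turn left 4°, forward 1.8 m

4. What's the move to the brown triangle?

turn right 40°, forward 7.5 m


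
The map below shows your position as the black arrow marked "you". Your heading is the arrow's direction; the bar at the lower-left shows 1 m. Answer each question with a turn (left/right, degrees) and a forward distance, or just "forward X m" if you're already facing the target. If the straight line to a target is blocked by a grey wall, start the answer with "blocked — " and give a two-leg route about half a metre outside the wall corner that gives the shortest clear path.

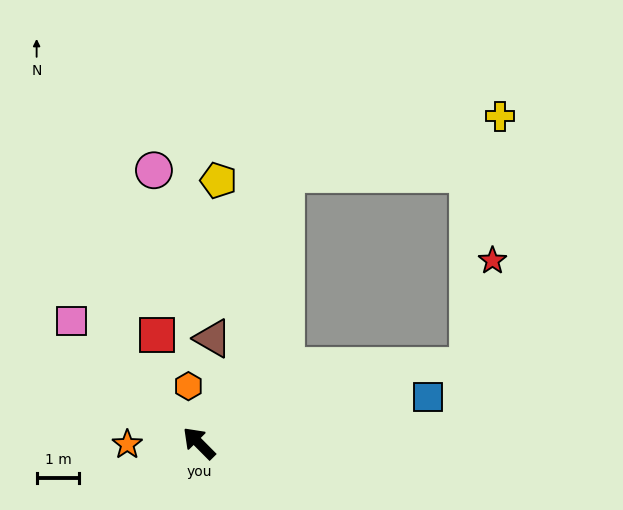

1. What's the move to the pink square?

forward 4.1 m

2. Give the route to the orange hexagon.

turn right 34°, forward 1.4 m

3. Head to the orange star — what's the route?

turn left 46°, forward 1.7 m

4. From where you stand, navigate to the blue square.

turn right 123°, forward 5.5 m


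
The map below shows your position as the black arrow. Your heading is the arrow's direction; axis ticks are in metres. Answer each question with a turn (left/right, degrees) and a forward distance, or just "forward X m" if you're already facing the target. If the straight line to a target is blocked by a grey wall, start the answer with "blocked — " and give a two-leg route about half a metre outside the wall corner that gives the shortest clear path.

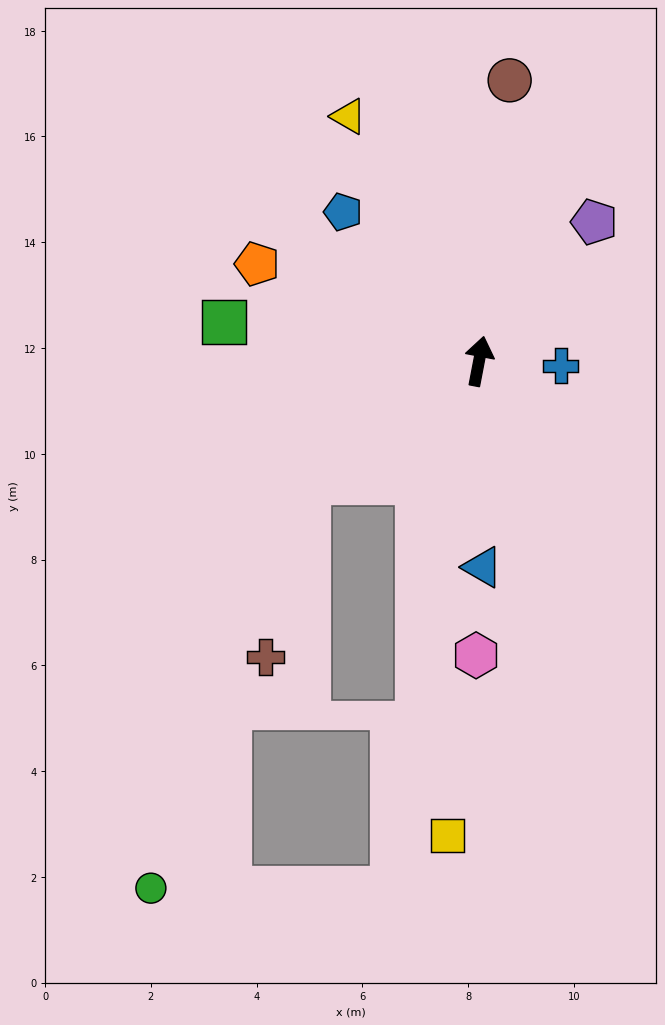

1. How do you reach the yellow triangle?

turn left 39°, forward 5.2 m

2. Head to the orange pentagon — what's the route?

turn left 77°, forward 4.6 m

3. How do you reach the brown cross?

blocked — turn left 136°, forward 4.0 m, then turn left 41°, forward 3.4 m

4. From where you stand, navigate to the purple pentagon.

turn right 29°, forward 3.4 m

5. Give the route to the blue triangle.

turn right 168°, forward 3.9 m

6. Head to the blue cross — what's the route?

turn right 82°, forward 1.5 m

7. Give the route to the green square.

turn left 92°, forward 4.9 m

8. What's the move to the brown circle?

turn left 5°, forward 5.3 m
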